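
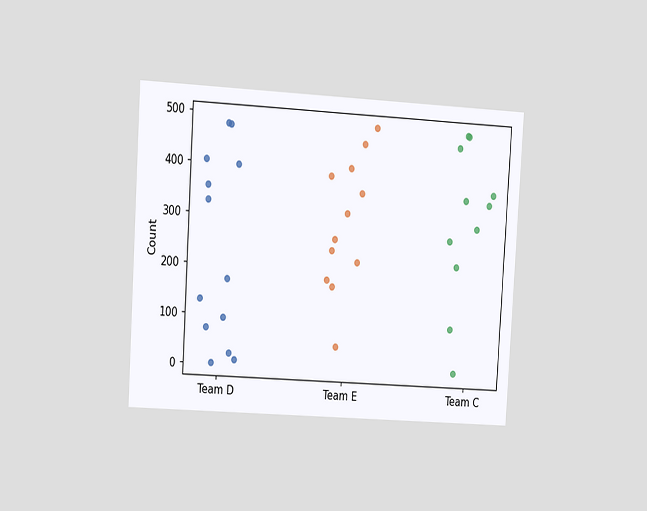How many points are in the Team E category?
12

The chart is tilted about 3° clockwise and viewed slightly from the left. Counting the markers in the Team E column gives 12.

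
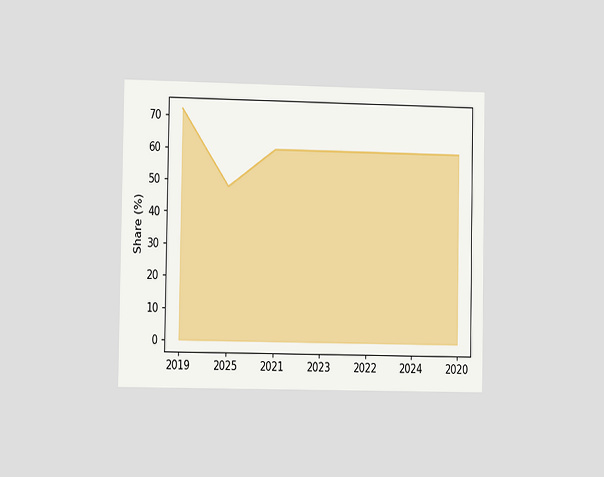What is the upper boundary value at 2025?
48%

The chart is viewed at a slight angle. At 2025 the upper boundary is at 48%.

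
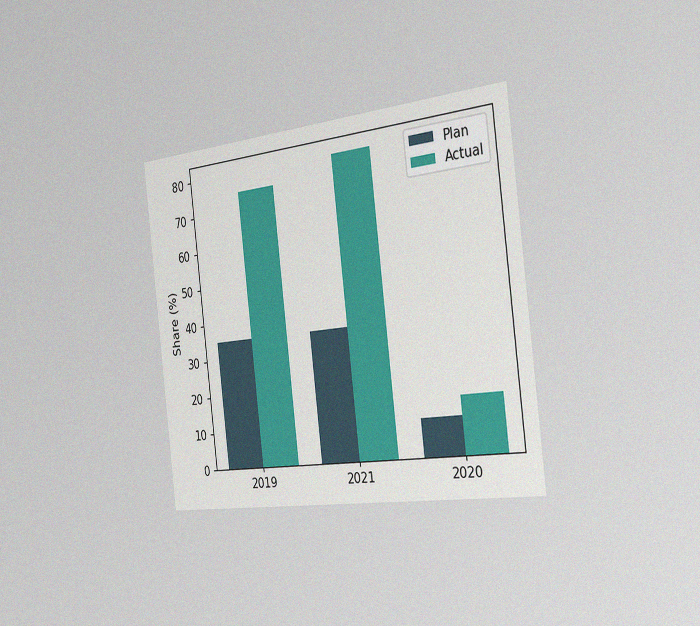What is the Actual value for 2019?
75%

The chart is tilted about 7° counter-clockwise and viewed slightly from the right, with some photo noise. The Actual bar at 2019 reaches 75% on the y-axis.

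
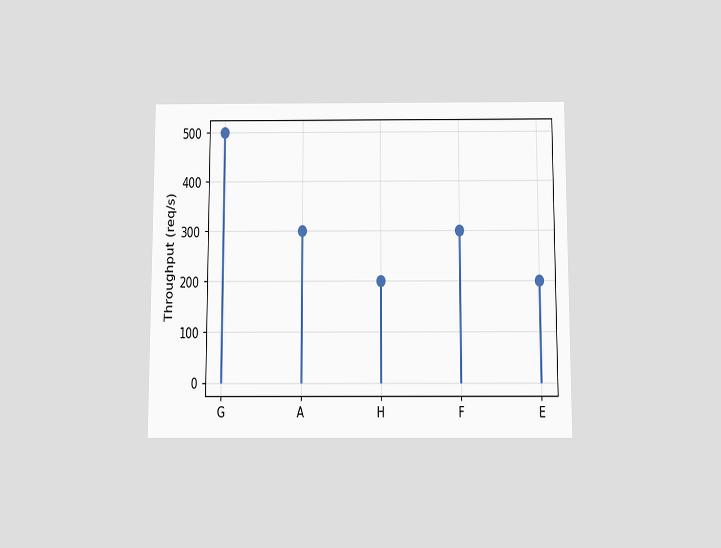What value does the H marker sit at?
The chart is viewed slightly from below. The H marker sits at 200req/s.

200req/s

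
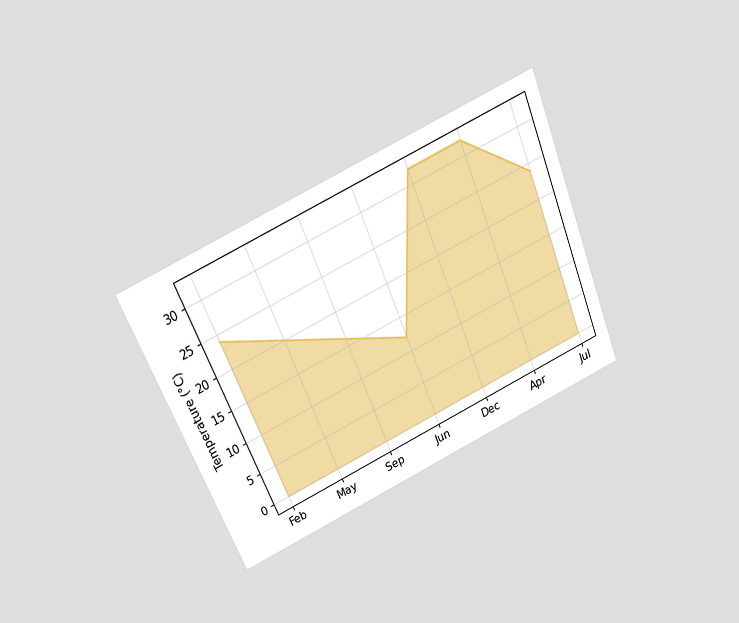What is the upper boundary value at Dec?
The chart is tilted about 23° counter-clockwise and viewed slightly from above. At Dec the upper boundary is at 32°C.

32°C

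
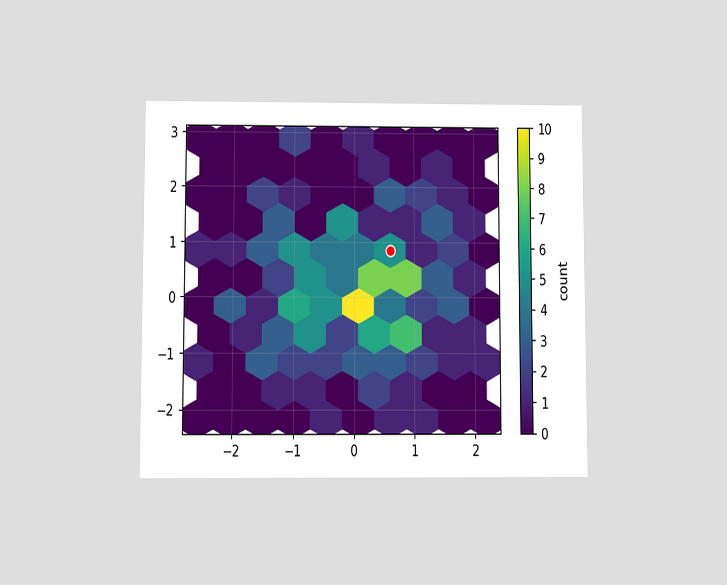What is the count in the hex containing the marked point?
The chart is viewed slightly from below. The marked hex reads 5 on the colorbar.

5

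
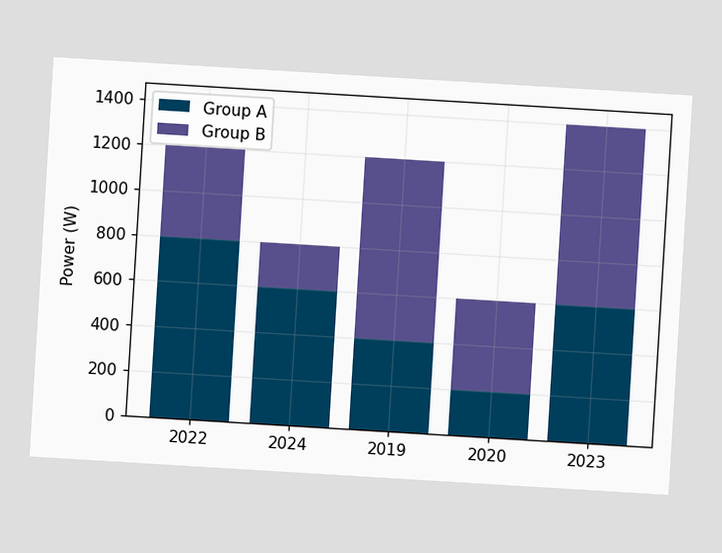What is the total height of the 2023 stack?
The chart is tilted about 3° clockwise. The 2023 stack's top reaches 1400W on the y-axis.

1400W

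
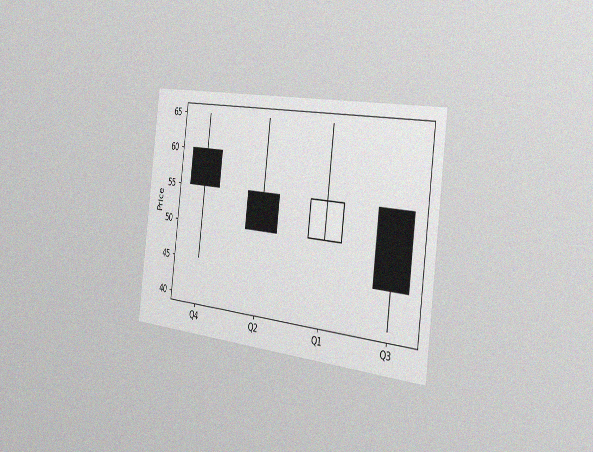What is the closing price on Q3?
45

The chart is tilted about 7° clockwise and viewed slightly from the right, with some photo noise. The Q3 candle closes at 45.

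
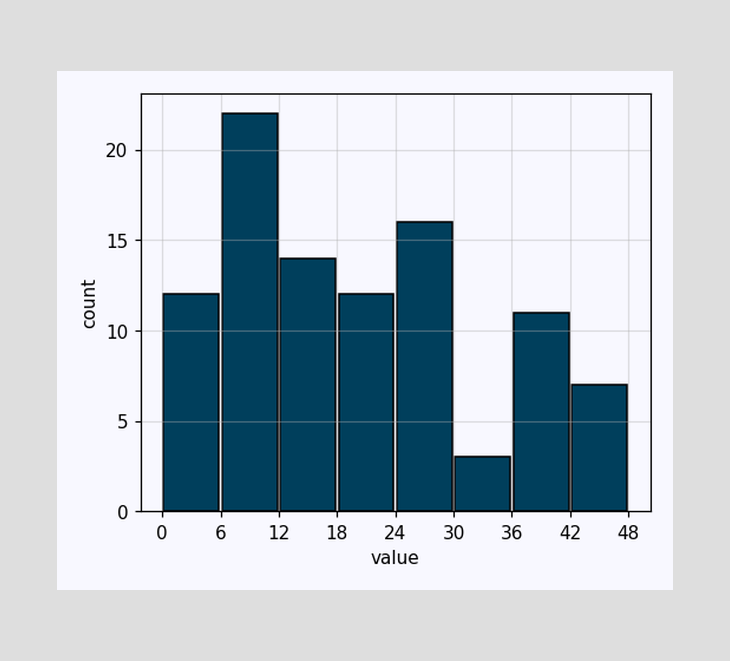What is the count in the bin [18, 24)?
The [18, 24) bin has height 12.

12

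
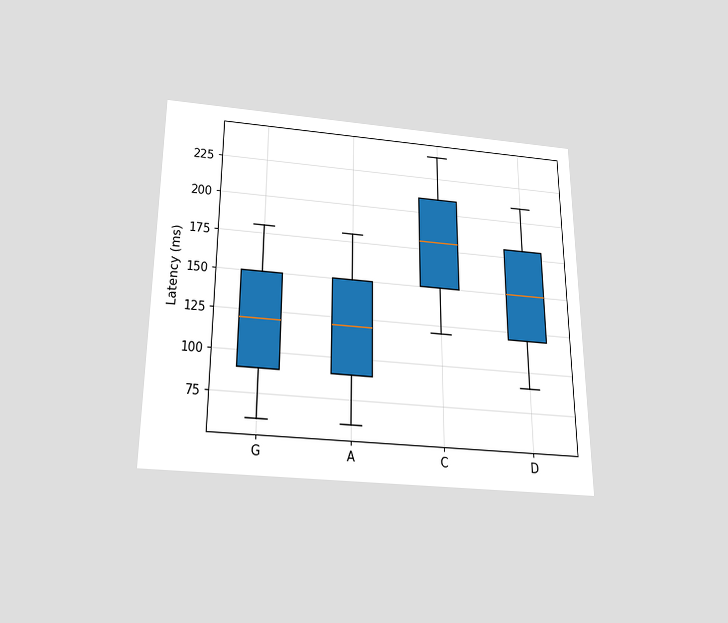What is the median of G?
120ms

The chart is viewed slightly from below. The median line in the G box sits at 120ms.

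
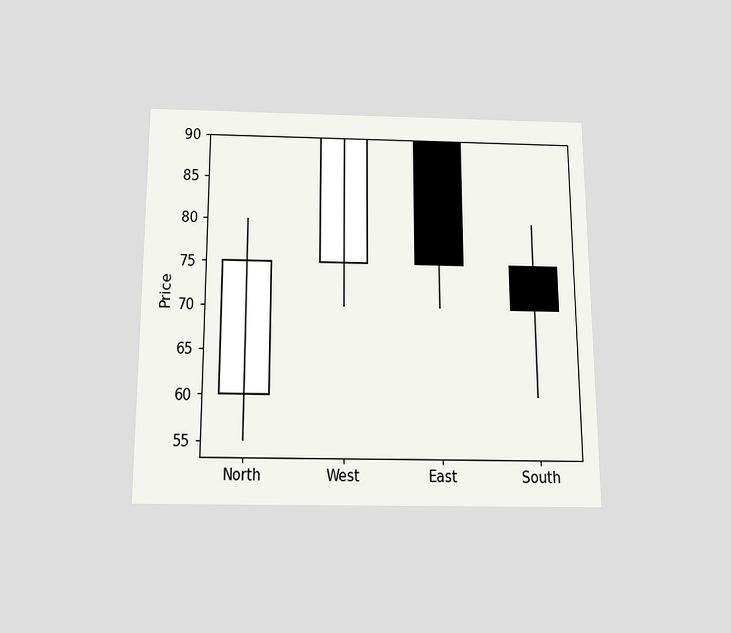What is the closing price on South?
The chart is viewed slightly from below. The South candle closes at 70.

70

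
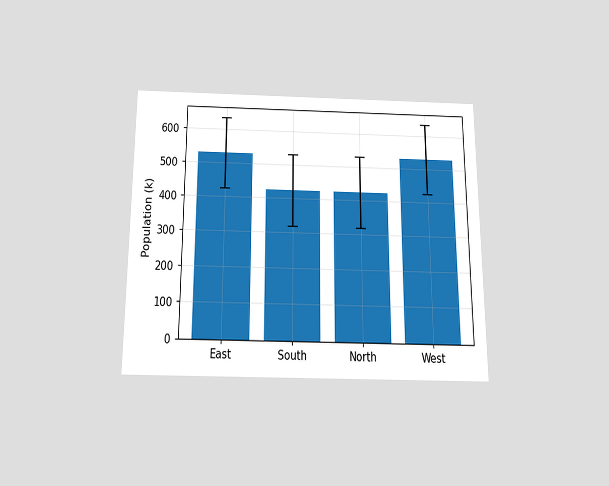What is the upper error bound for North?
530k

The chart is viewed slightly from below. The North bar's upper whisker reaches 530k.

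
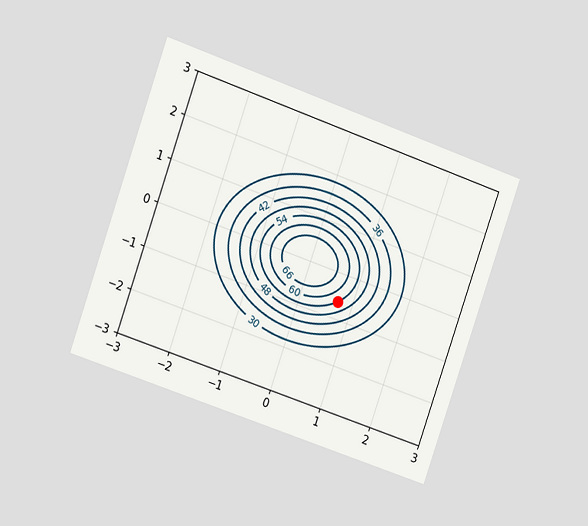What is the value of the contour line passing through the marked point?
The chart is tilted about 19° clockwise and viewed at a slight angle. The marked point sits on the contour labelled 54.

54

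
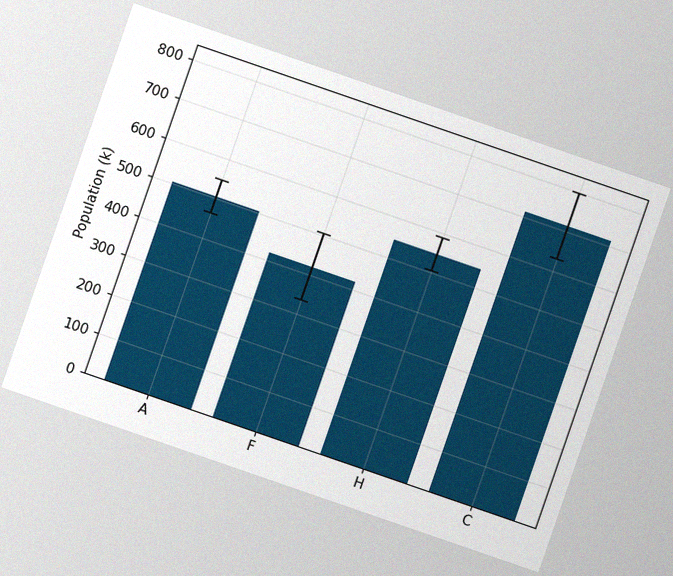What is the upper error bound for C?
798k

The chart is tilted about 19° clockwise, with some photo noise. The C bar's upper whisker reaches 798k.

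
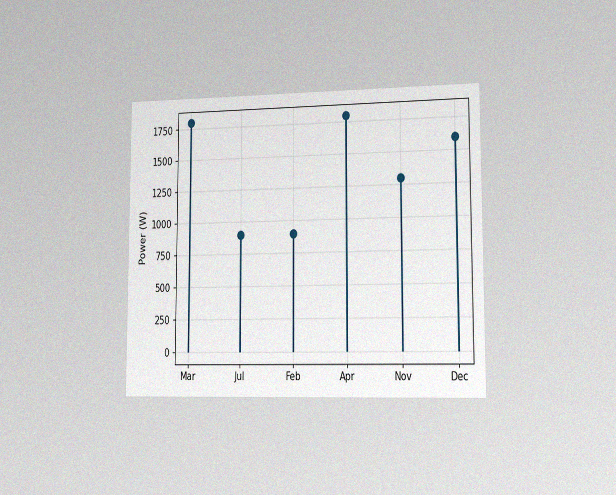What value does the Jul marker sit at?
900W

The chart is viewed slightly from the right, with some photo noise. The Jul marker sits at 900W.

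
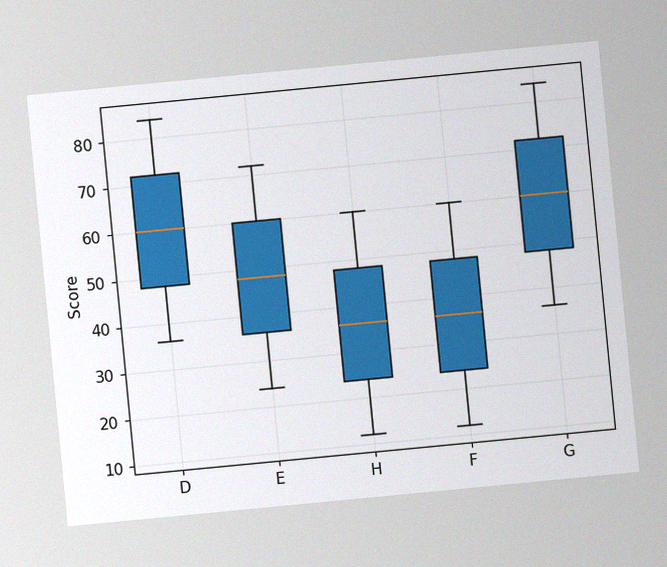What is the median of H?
36

The chart is tilted about 5° counter-clockwise, with some photo noise. The median line in the H box sits at 36.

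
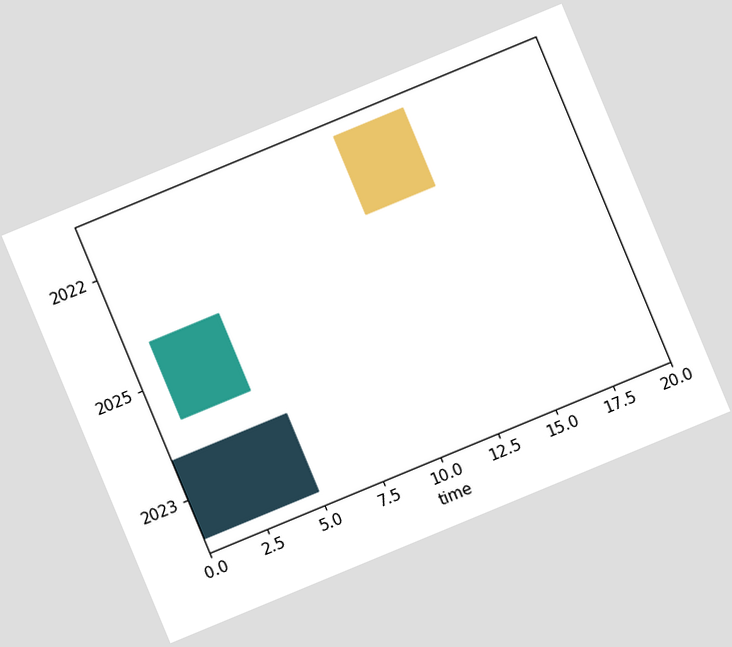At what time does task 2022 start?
The chart is tilted about 23° counter-clockwise. The 2022 bar begins at t=11.

11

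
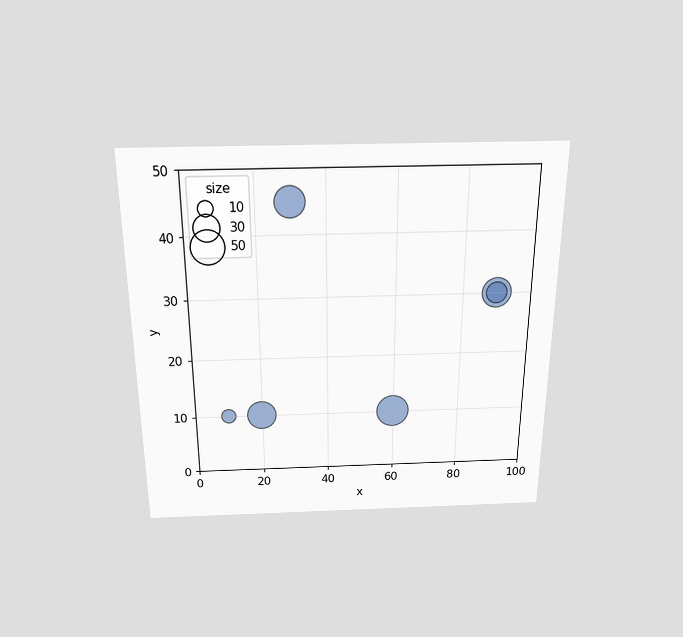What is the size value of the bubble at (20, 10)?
40

The chart is viewed slightly from above. Matching the bubble at (20, 10) against the size legend gives 40.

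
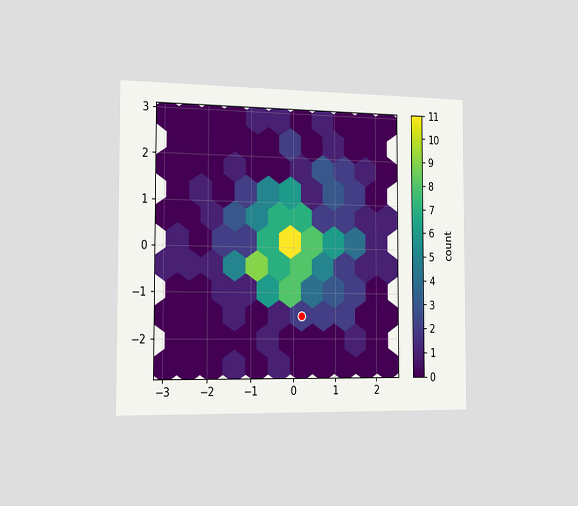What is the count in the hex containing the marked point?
2

The chart is viewed slightly from the left. The marked hex reads 2 on the colorbar.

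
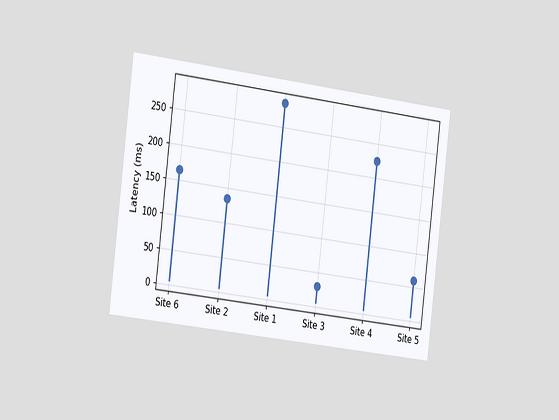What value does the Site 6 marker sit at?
The chart is tilted about 7° clockwise and viewed slightly from the left. The Site 6 marker sits at 165ms.

165ms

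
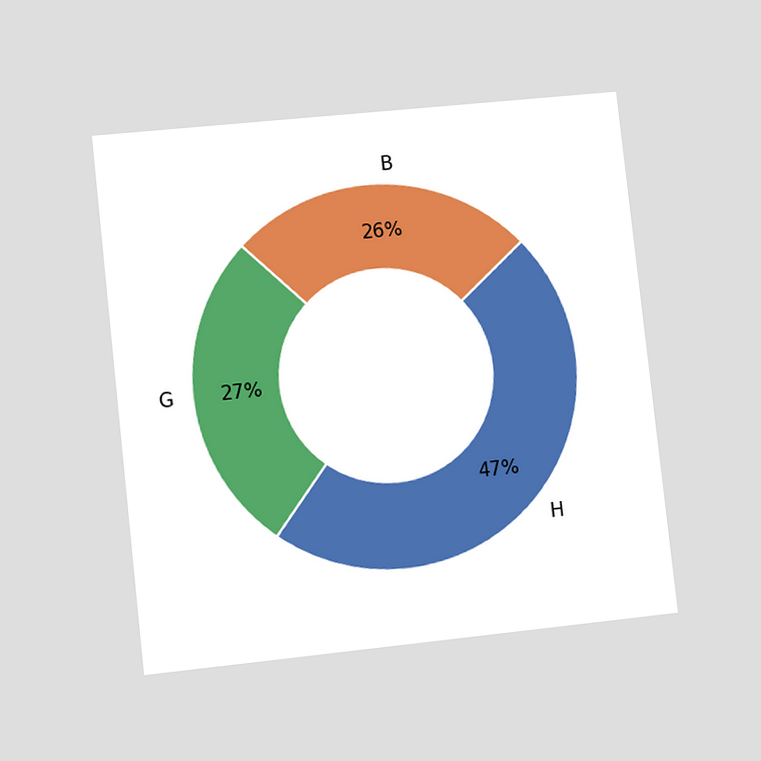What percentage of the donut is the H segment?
47%

The chart is tilted about 6° counter-clockwise and viewed at a slight angle. The H segment takes up 47% of the ring.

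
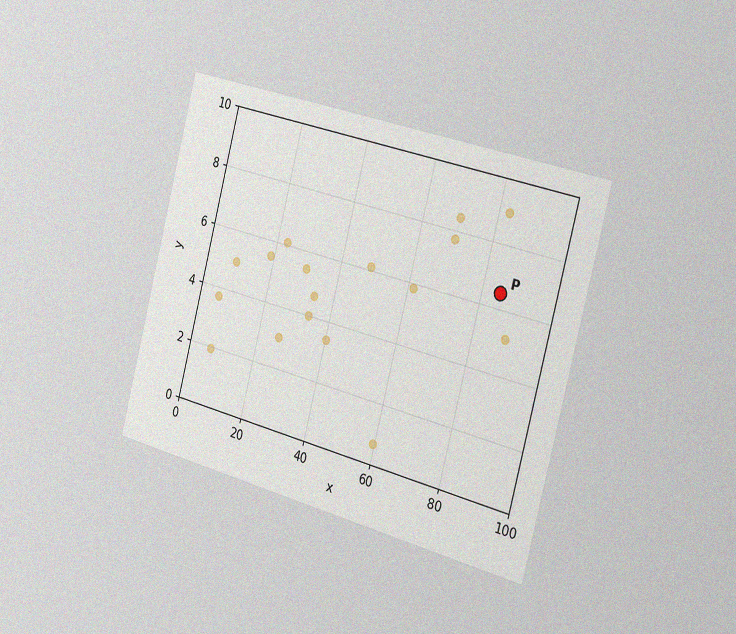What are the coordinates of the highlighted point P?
(85, 6.5)

The chart is tilted about 15° clockwise and viewed slightly from the right, with some photo noise. Following the gridlines from P to each axis, P sits at (85, 6.5).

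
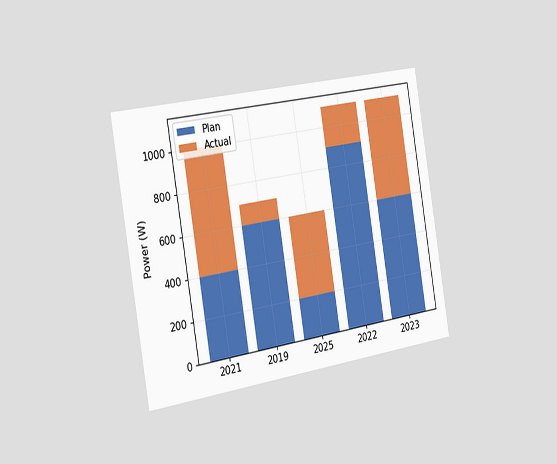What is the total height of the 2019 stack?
The chart is tilted about 9° counter-clockwise and viewed slightly from the left. The 2019 stack's top reaches 700W on the y-axis.

700W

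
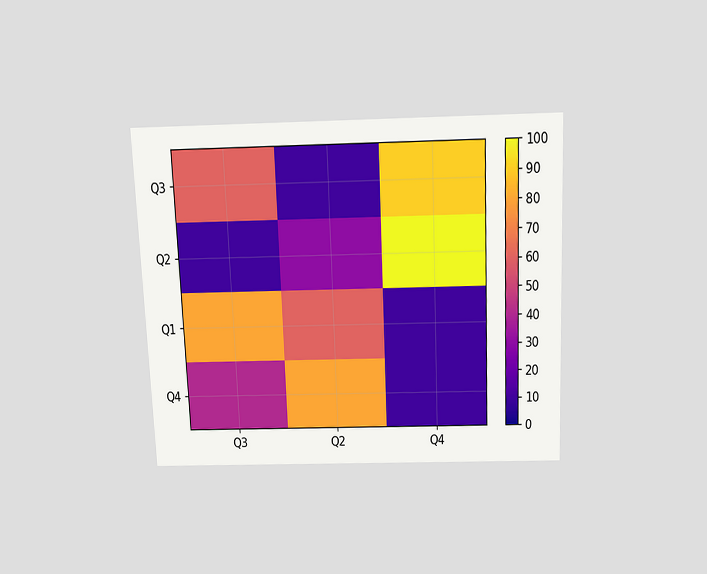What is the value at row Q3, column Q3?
60

The chart is tilted about 2° counter-clockwise and viewed slightly from above. Matching cell (Q3, Q3) against the colorbar gives 60.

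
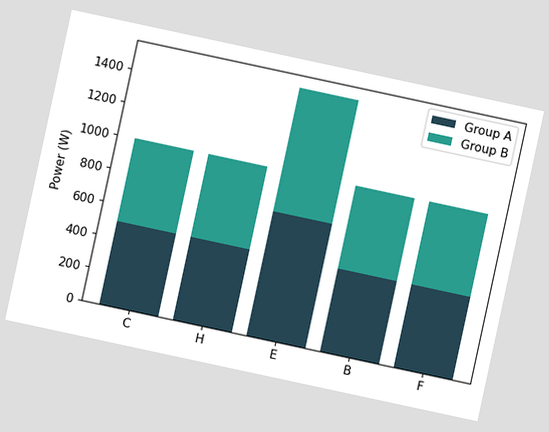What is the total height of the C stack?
1000W

The chart is tilted about 12° clockwise. The C stack's top reaches 1000W on the y-axis.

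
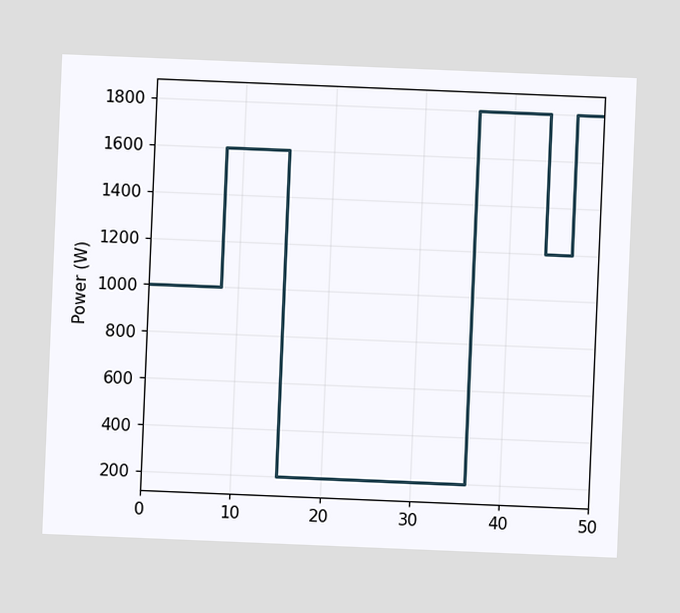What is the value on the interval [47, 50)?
1800W

The chart is tilted about 2° clockwise. On [47, 50) the step sits at 1800W.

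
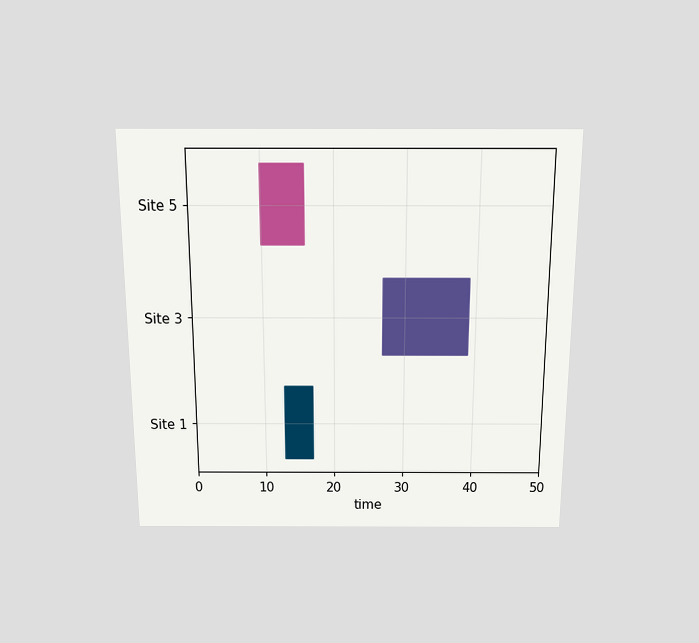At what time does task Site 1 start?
The chart is viewed slightly from above. The Site 1 bar begins at t=13.

13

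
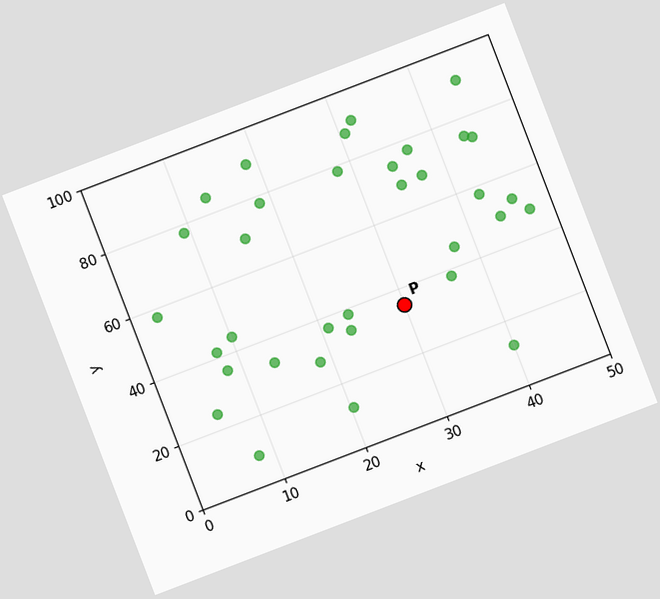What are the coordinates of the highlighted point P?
(30, 35)

The chart is tilted about 21° counter-clockwise. Following the gridlines from P to each axis, P sits at (30, 35).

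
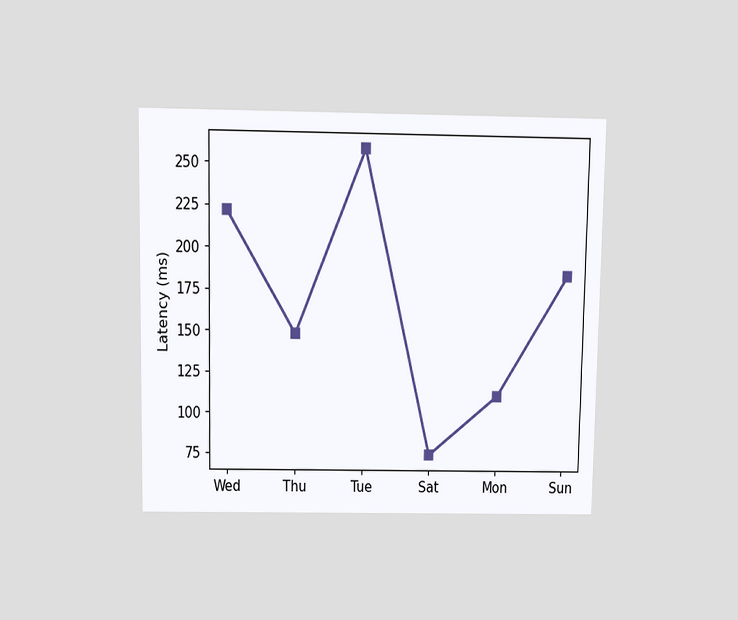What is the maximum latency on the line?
259ms

The chart is viewed slightly from above. The highest point is at Tue, and reading across to the y-axis gives 259ms.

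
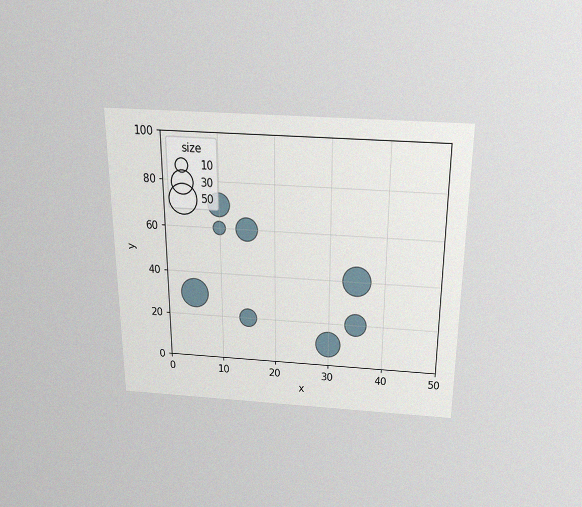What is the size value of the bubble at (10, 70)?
30

The chart is viewed slightly from above, with some photo noise. Matching the bubble at (10, 70) against the size legend gives 30.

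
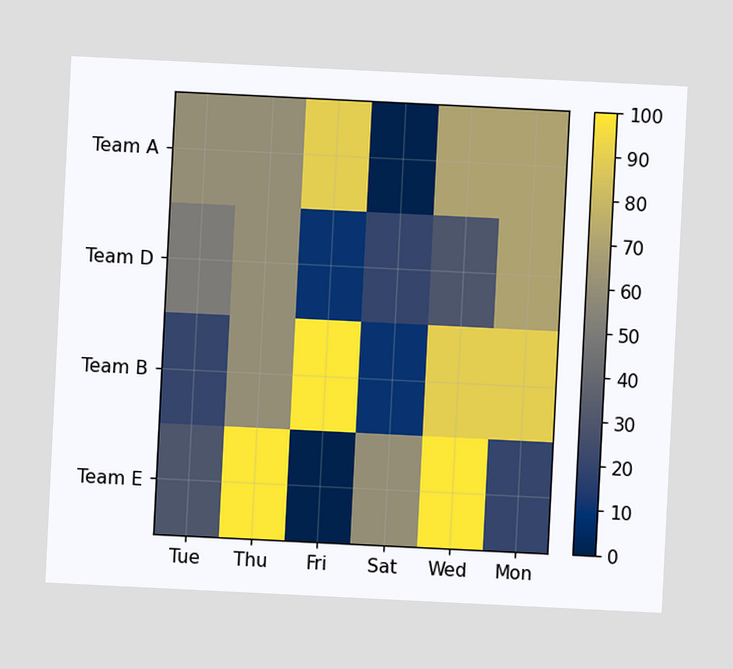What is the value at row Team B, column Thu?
60

The chart is tilted about 3° clockwise. Matching cell (Team B, Thu) against the colorbar gives 60.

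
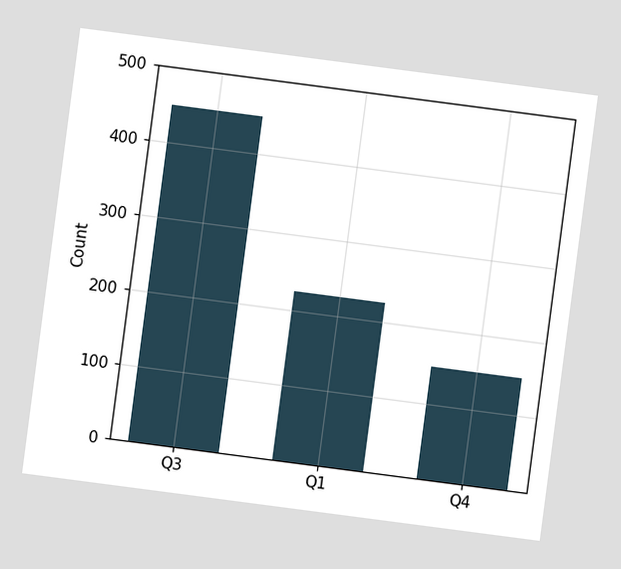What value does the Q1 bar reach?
225

The chart is tilted about 7° clockwise. Reading along the chart's y-axis, the Q1 bar reaches 225.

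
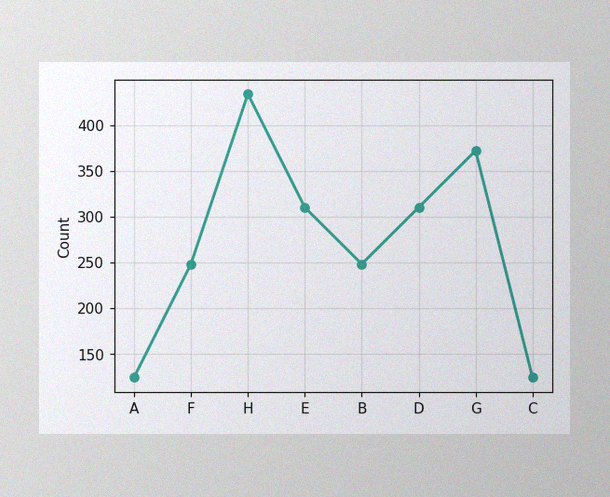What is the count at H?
434

The image has some photo noise and uneven lighting. At H, the line is at 434.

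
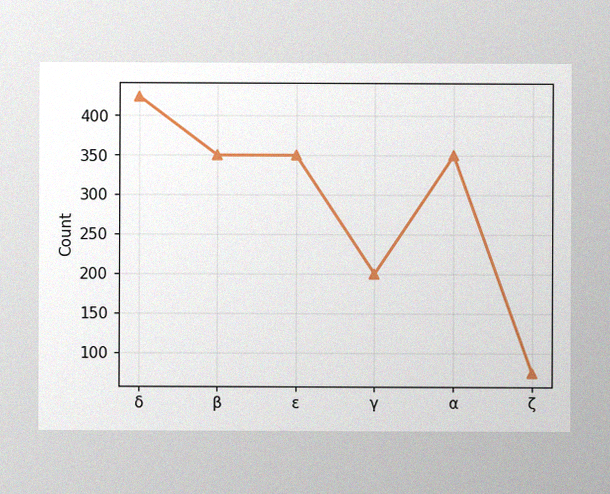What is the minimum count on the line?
The image has some photo noise and uneven lighting. The lowest point is at ζ, and reading across to the y-axis gives 75.

75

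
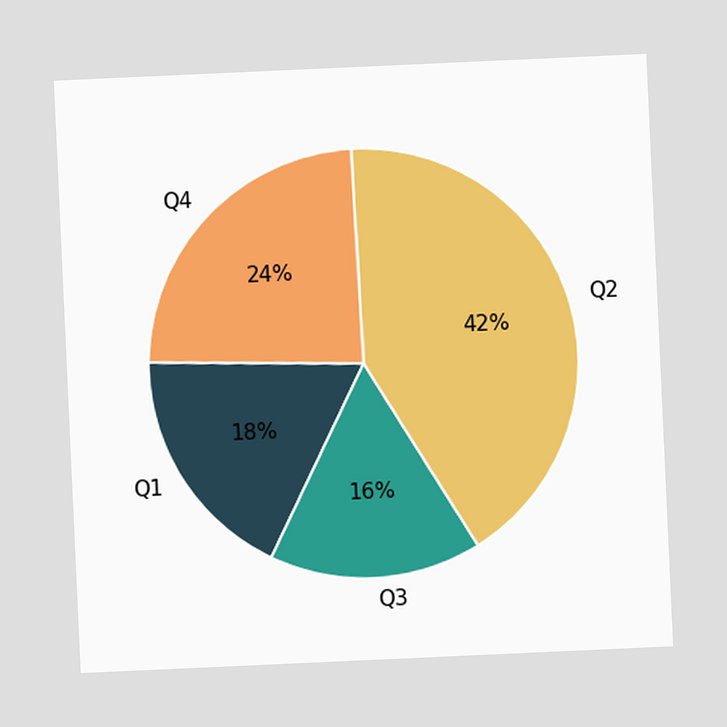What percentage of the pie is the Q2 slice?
42%

The chart is tilted about 3° counter-clockwise. The Q2 slice takes up 42% of the pie.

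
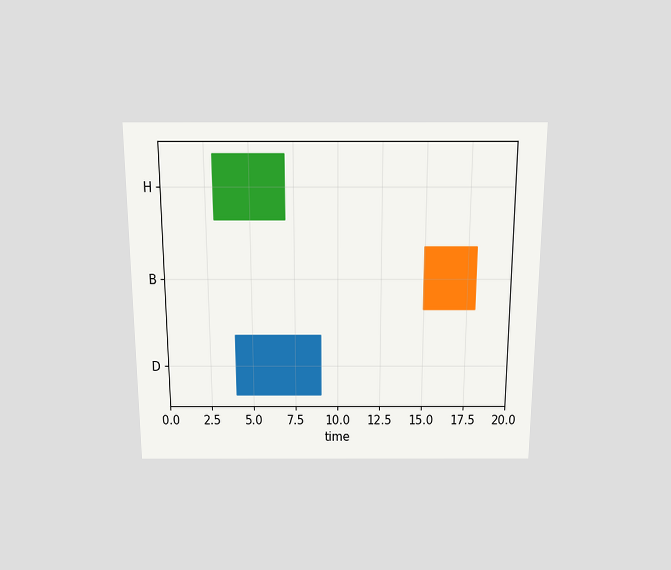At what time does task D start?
4

The chart is viewed slightly from above. The D bar begins at t=4.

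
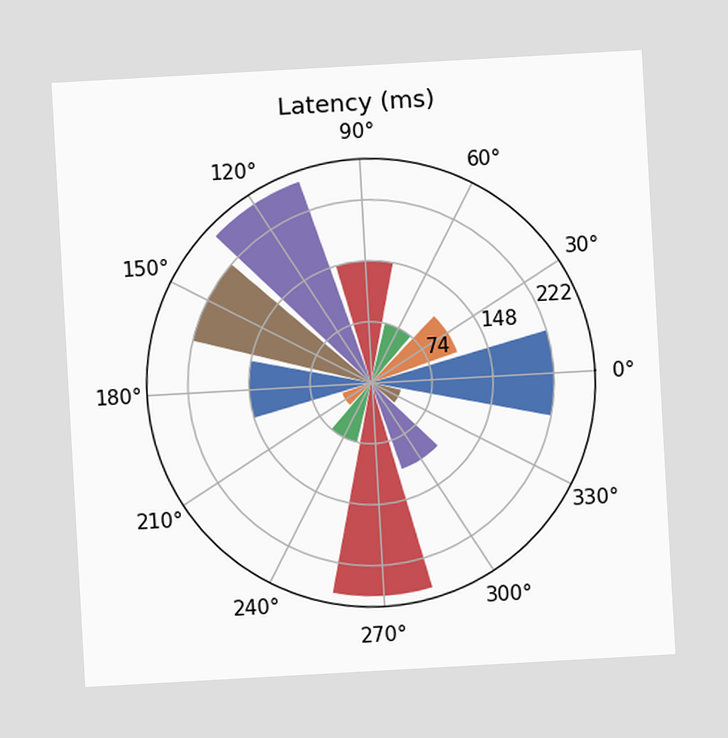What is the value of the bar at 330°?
The chart is tilted about 3° counter-clockwise. The bar at 330° reaches 37ms on the radial axis.

37ms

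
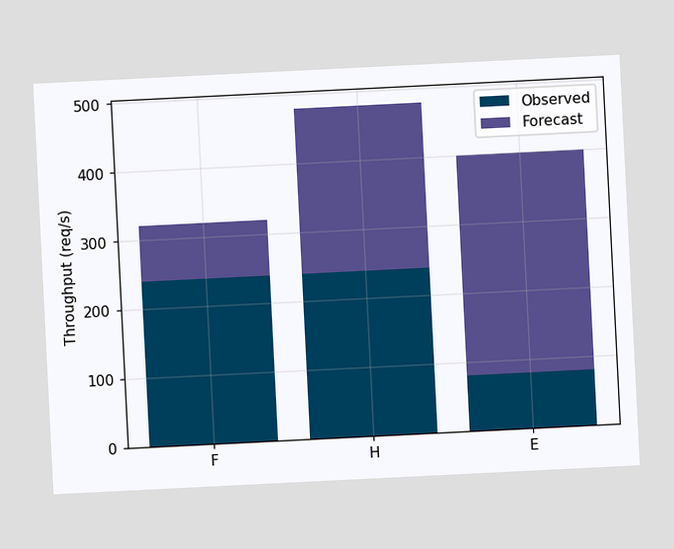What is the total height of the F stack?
320req/s

The chart is tilted about 3° counter-clockwise. The F stack's top reaches 320req/s on the y-axis.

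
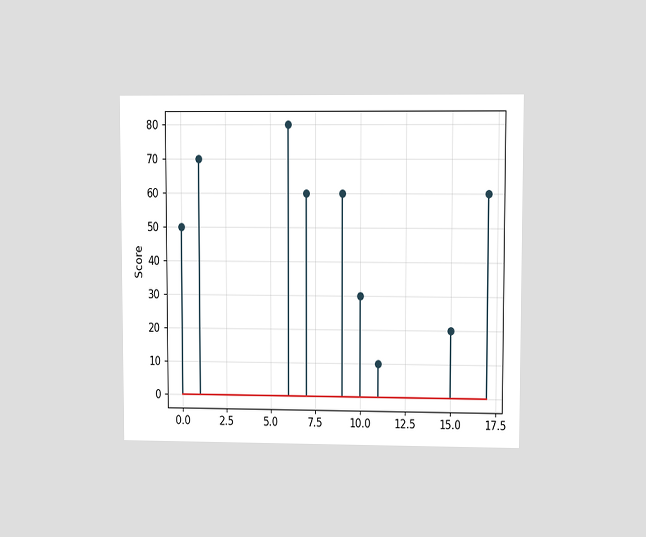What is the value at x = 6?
80

The chart is viewed at a slight angle. The stem at x=6 reaches 80.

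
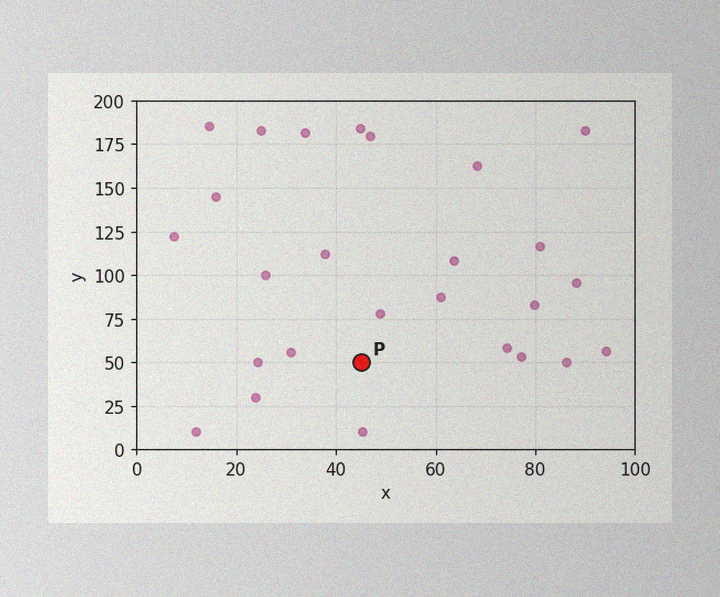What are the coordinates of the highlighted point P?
(45, 50)

The image has some photo noise and uneven lighting. Following the gridlines from P to each axis, P sits at (45, 50).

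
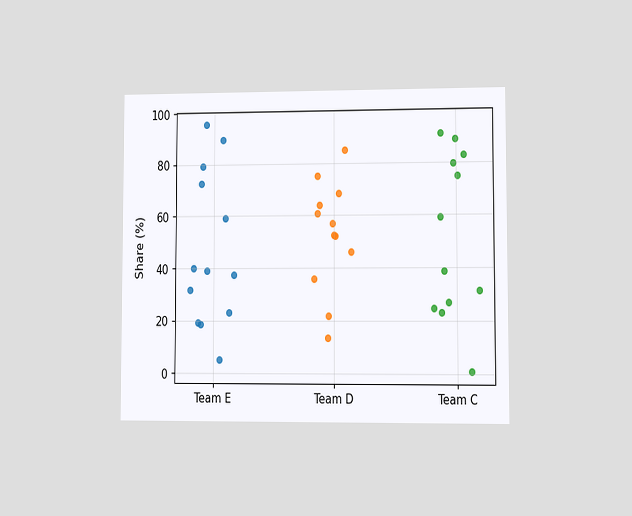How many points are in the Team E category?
The chart is viewed at a slight angle. Counting the markers in the Team E column gives 13.

13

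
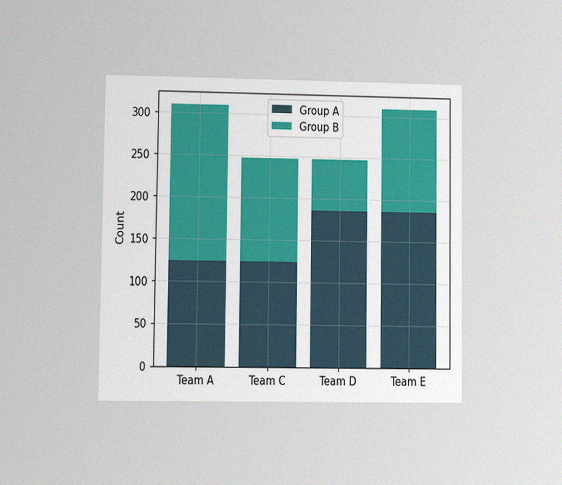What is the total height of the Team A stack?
The chart is viewed at a slight angle, with some photo noise. The Team A stack's top reaches 310 on the y-axis.

310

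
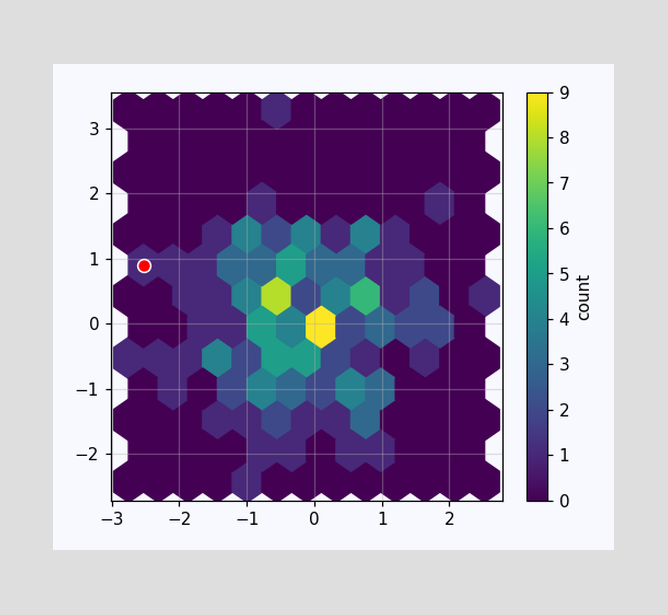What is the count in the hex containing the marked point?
The marked hex reads 1 on the colorbar.

1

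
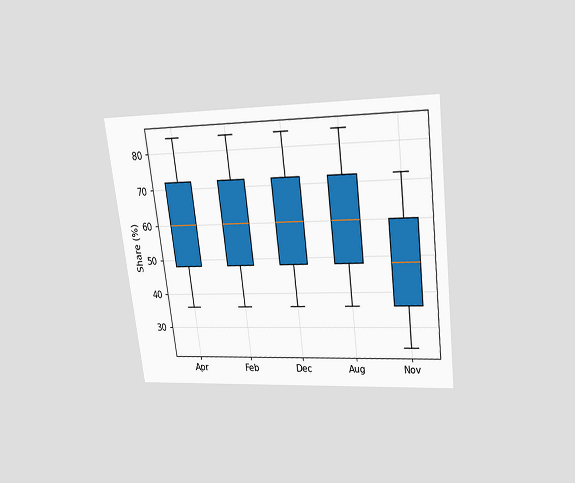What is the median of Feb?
60%

The chart is tilted about 7° counter-clockwise and viewed slightly from above. The median line in the Feb box sits at 60%.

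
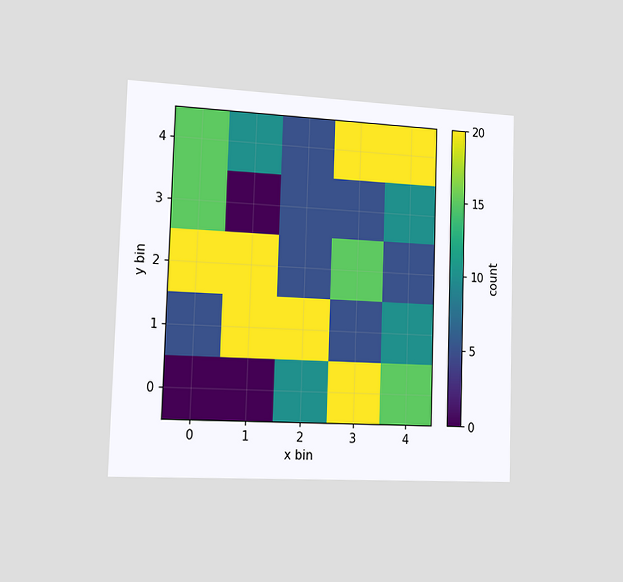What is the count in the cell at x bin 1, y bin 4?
10

The chart is viewed slightly from the left. Matching the cell (1, 4) against the colorbar gives 10.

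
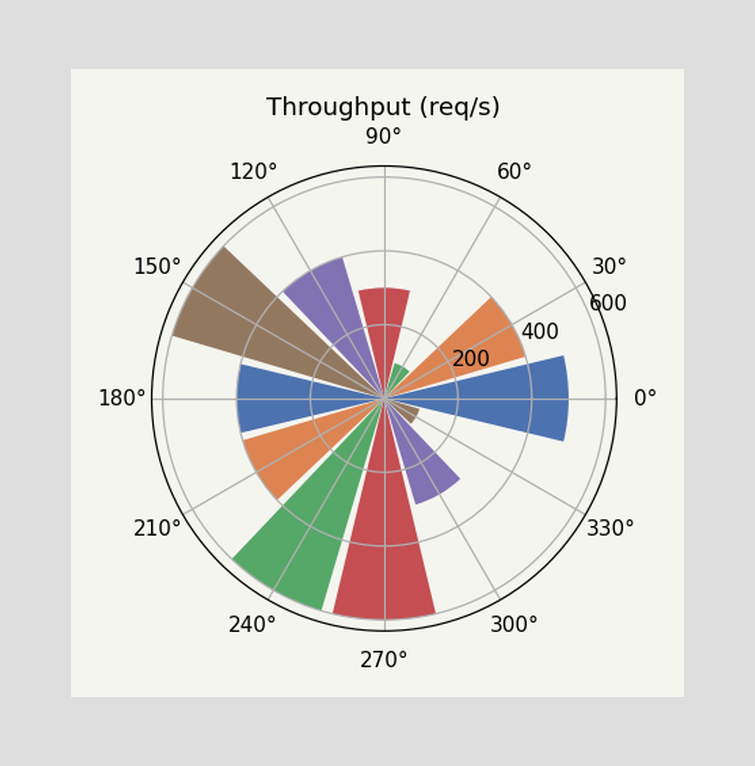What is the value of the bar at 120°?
400req/s

The bar at 120° reaches 400req/s on the radial axis.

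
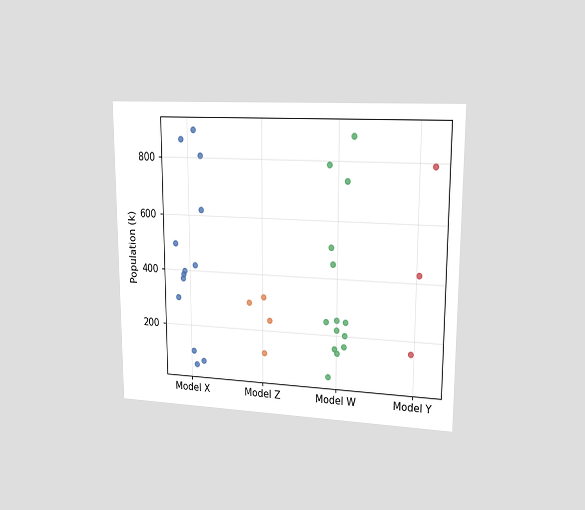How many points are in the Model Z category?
The chart is viewed slightly from the right. Counting the markers in the Model Z column gives 4.

4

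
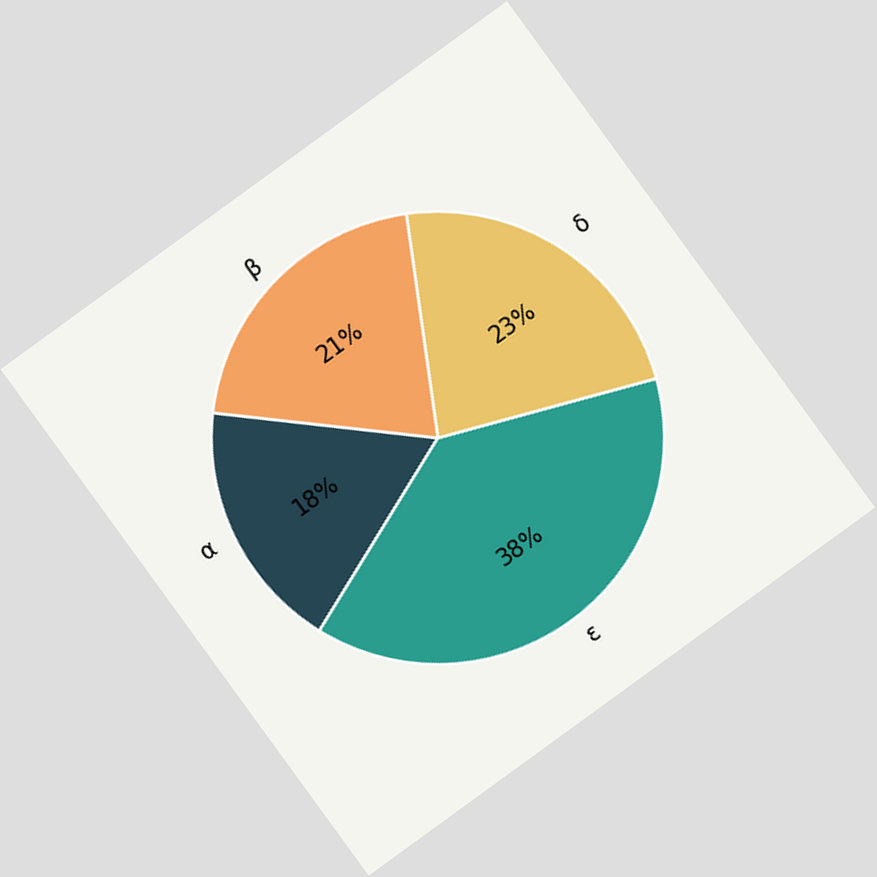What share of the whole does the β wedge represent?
The chart is tilted about 36° counter-clockwise. The β slice takes up 21% of the pie.

21%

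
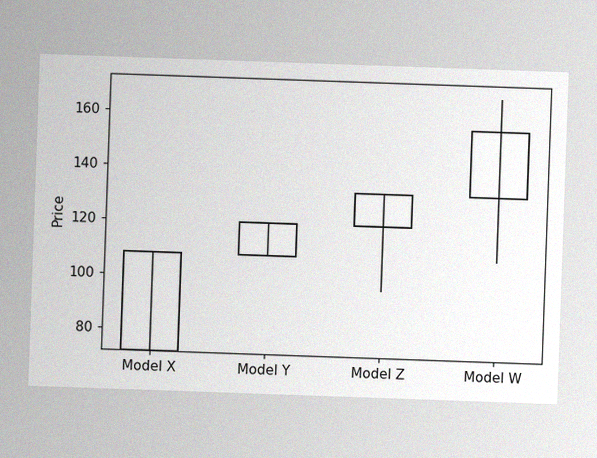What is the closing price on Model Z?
132

The chart is tilted about 2° clockwise, with some photo noise. The Model Z candle closes at 132.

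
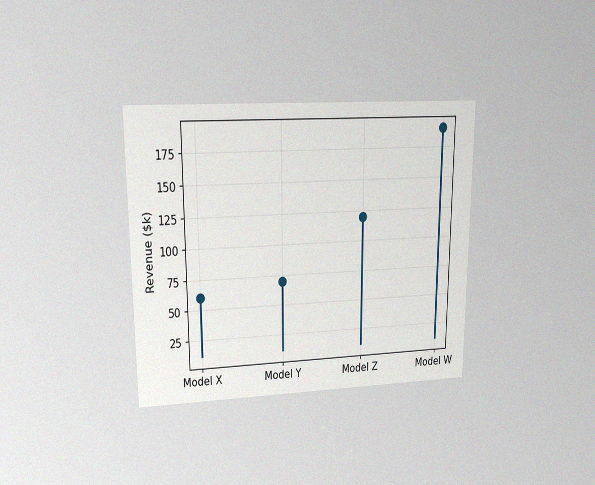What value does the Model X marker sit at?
The chart is viewed at a slight angle, with some photo noise. The Model X marker sits at $60k.

$60k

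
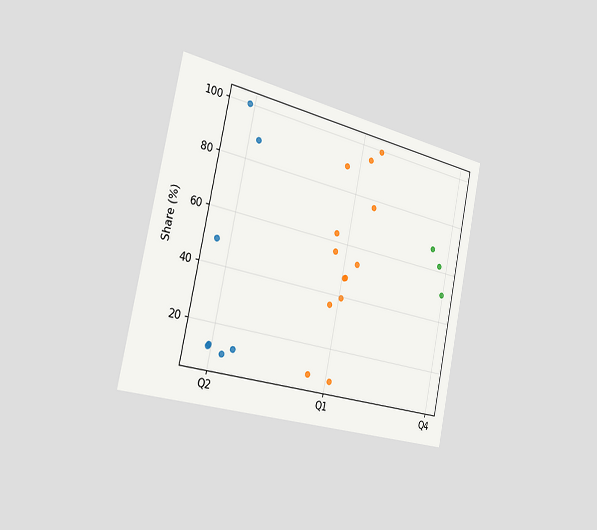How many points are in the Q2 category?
7

The chart is tilted about 12° clockwise and viewed slightly from the left. Counting the markers in the Q2 column gives 7.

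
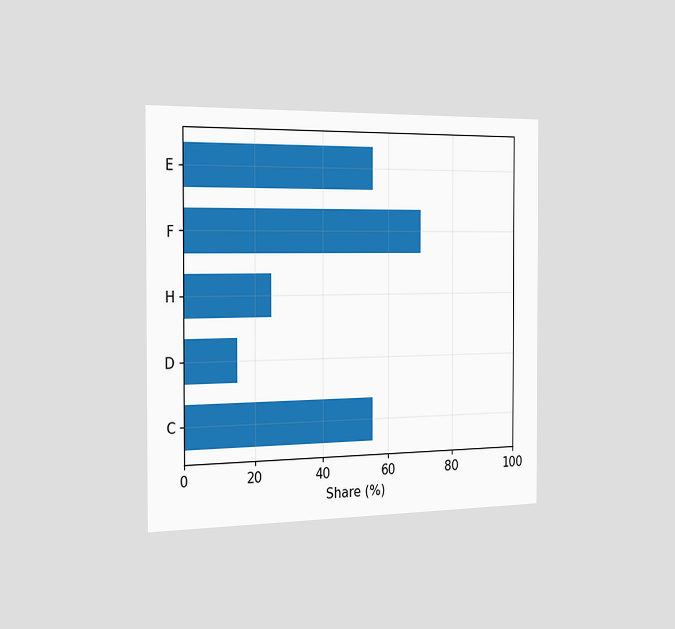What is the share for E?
The chart is viewed slightly from the left. Reading along the chart's x-axis, the E bar reaches 55%.

55%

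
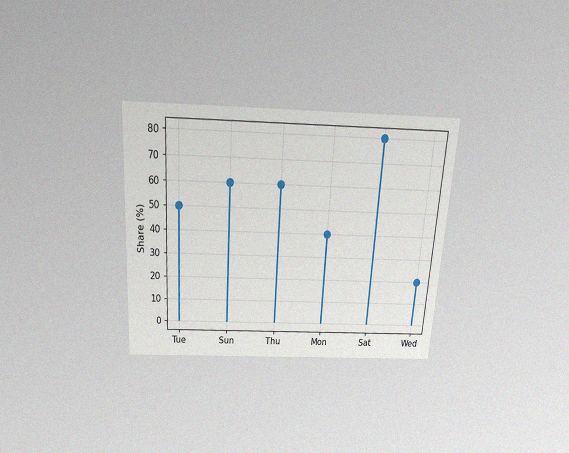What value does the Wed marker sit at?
20%

The chart is tilted about 4° clockwise and viewed slightly from above, with some photo noise. The Wed marker sits at 20%.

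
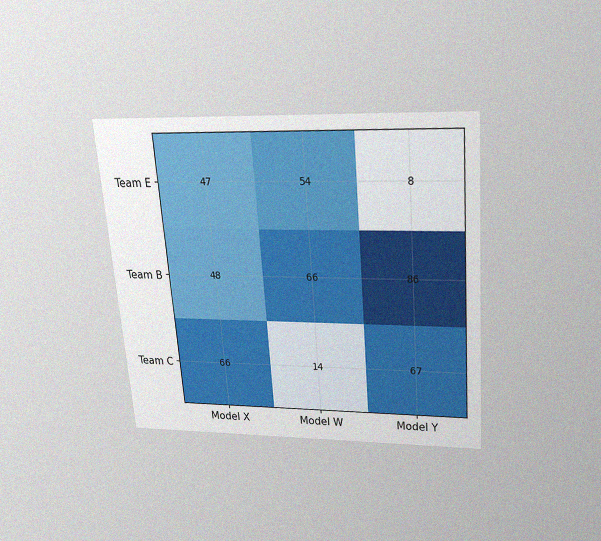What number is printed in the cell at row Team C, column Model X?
66

The chart is tilted about 5° counter-clockwise and viewed slightly from above, with some photo noise. The (Team C, Model X) cell reads 66.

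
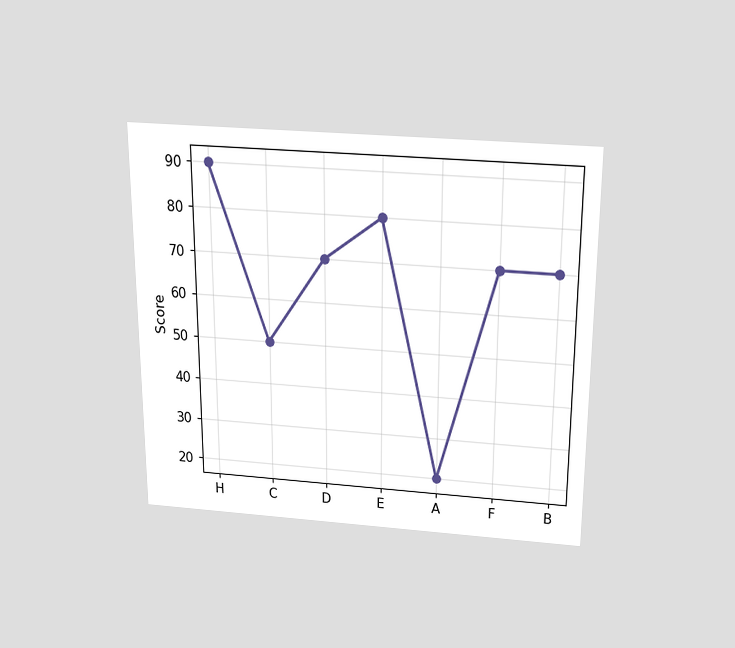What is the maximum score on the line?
90

The chart is viewed slightly from above. The highest point is at H, and reading across to the y-axis gives 90.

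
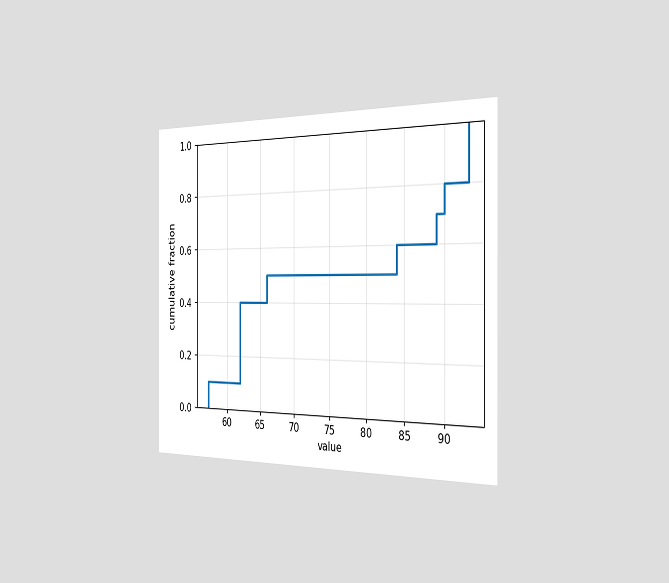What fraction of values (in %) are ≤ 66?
50%

The chart is viewed slightly from the right. At x=66 the ECDF step is at 50%.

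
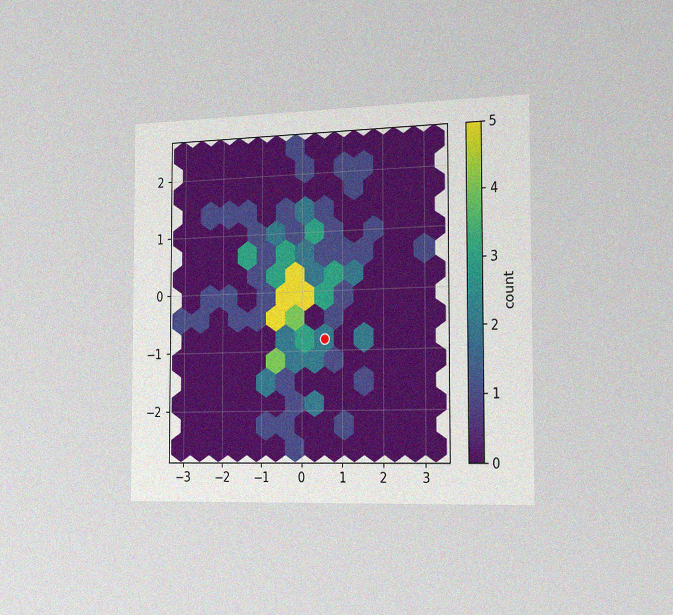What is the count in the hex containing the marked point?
2

The chart is viewed slightly from the right, with some photo noise. The marked hex reads 2 on the colorbar.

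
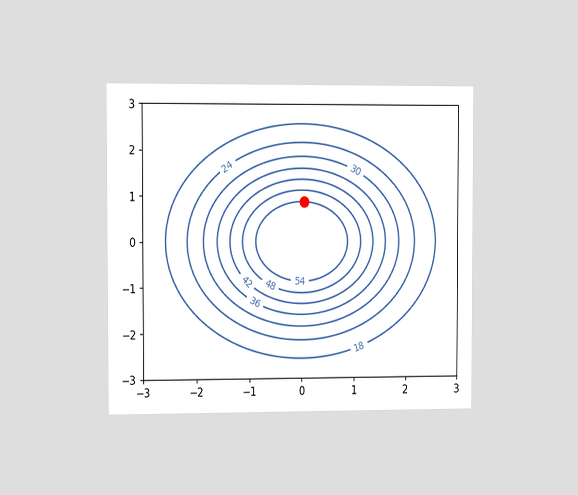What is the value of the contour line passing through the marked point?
The chart is viewed slightly from the left. The marked point sits on the contour labelled 54.

54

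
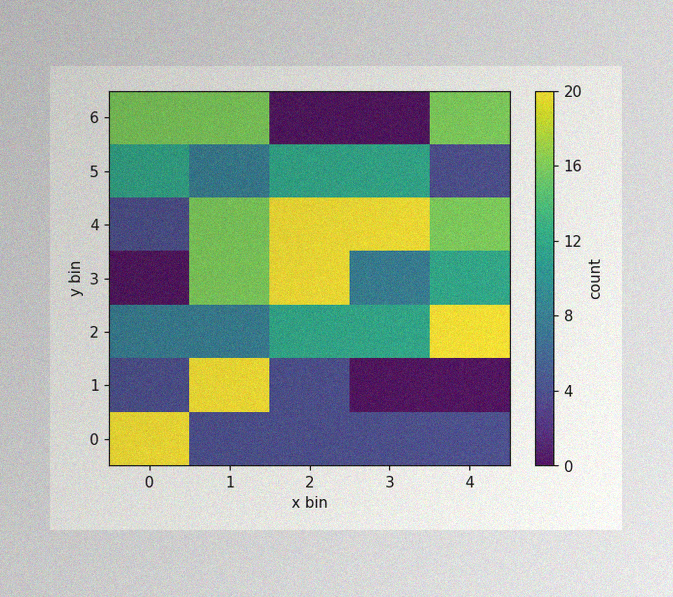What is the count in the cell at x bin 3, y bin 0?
The image has some photo noise and uneven lighting. Matching the cell (3, 0) against the colorbar gives 4.

4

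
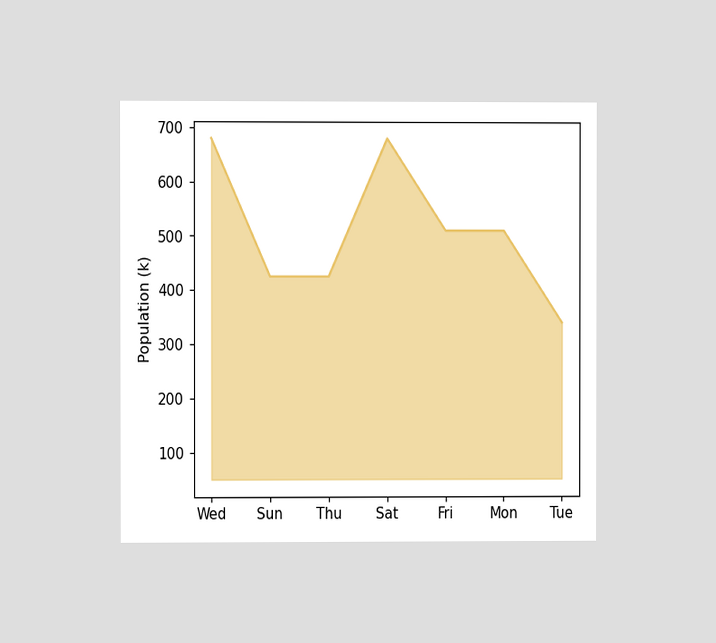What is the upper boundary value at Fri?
510k

The chart is viewed at a slight angle. At Fri the upper boundary is at 510k.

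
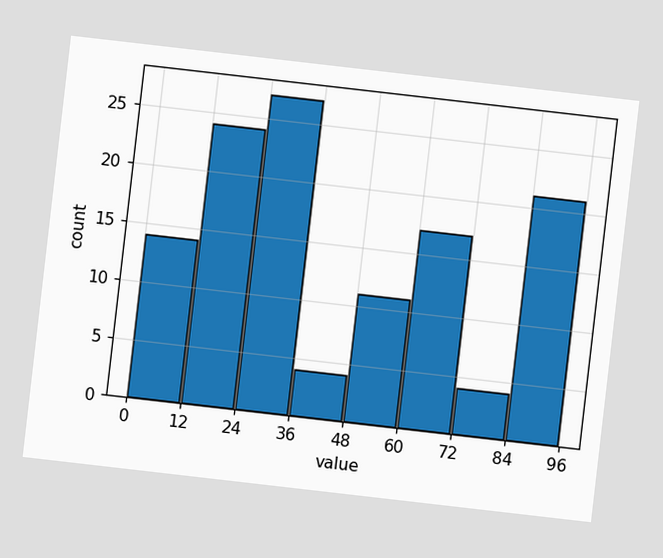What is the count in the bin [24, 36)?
The chart is tilted about 7° clockwise. The [24, 36) bin has height 27.

27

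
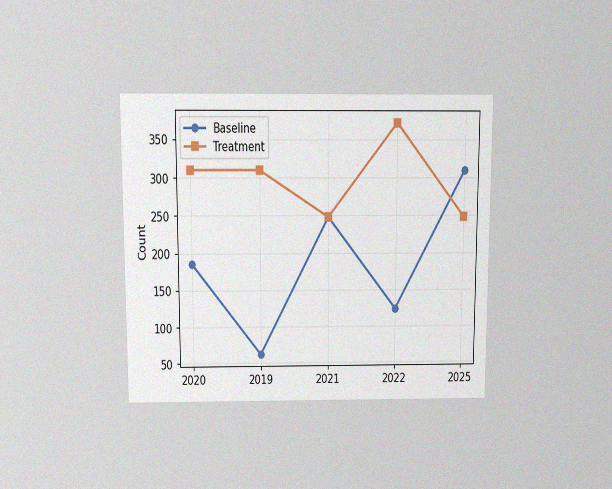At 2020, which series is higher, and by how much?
The chart is viewed slightly from above, with some photo noise. At 2020, Treatment sits above the other line by 124.

Treatment, by 124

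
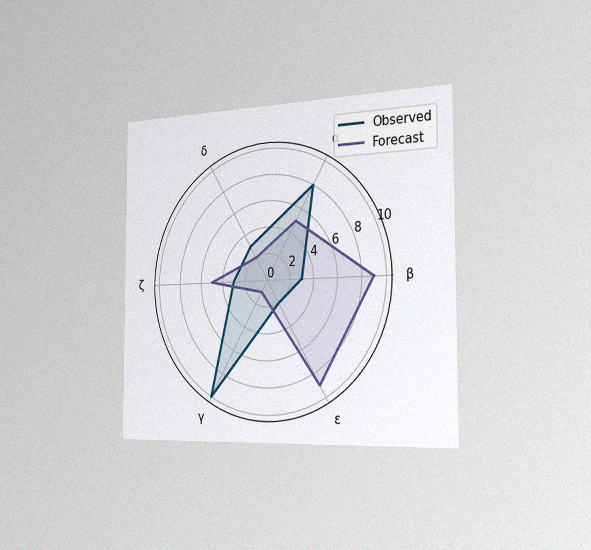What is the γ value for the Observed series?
The chart is viewed slightly from the right, with some photo noise. On the γ axis, Observed reaches 10.

10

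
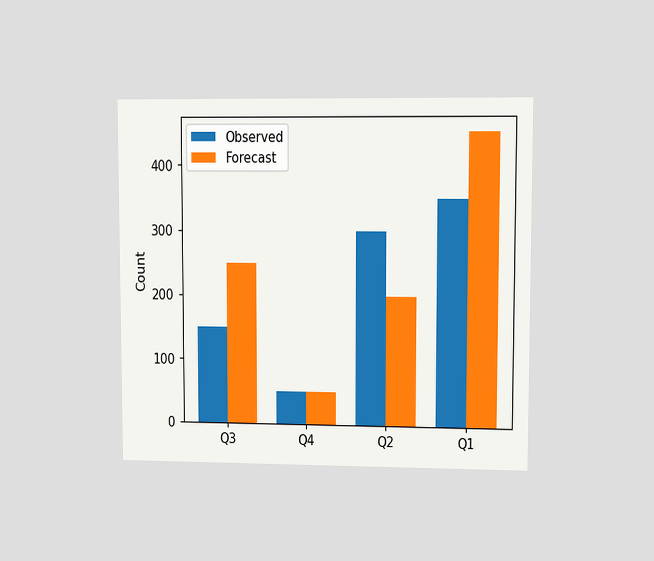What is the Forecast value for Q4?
50

The chart is viewed at a slight angle. The Forecast bar at Q4 reaches 50 on the y-axis.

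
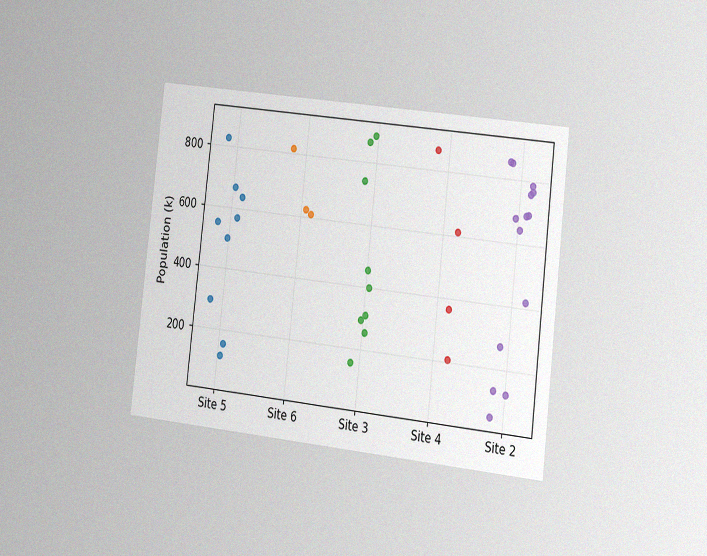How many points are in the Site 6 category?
3

The chart is tilted about 7° clockwise and viewed slightly from the right, with some photo noise. Counting the markers in the Site 6 column gives 3.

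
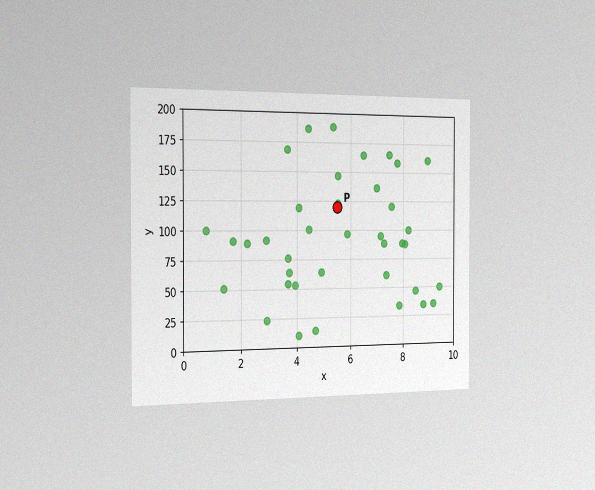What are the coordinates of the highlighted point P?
The chart is viewed slightly from the left, with some photo noise. Following the gridlines from P to each axis, P sits at (5.5, 120).

(5.5, 120)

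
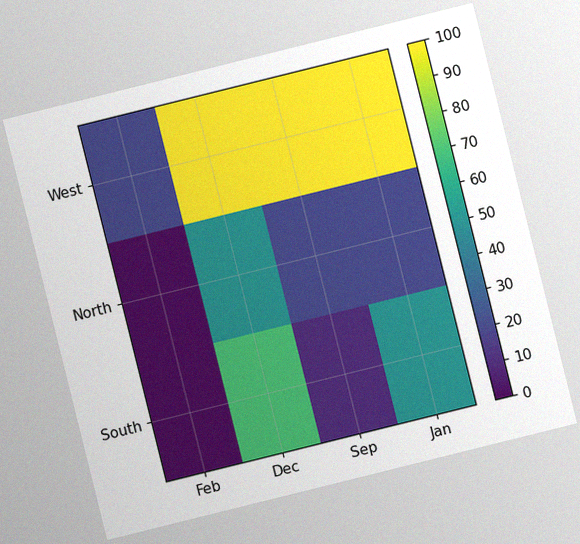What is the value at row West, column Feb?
20

The chart is tilted about 14° counter-clockwise, with some photo noise. Matching cell (West, Feb) against the colorbar gives 20.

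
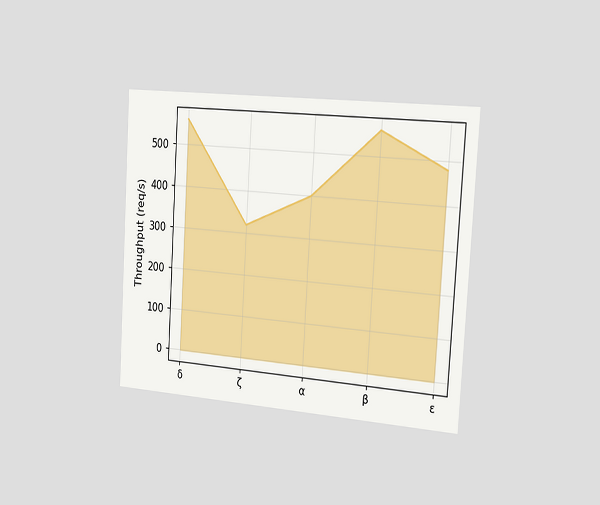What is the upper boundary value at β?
560req/s

The chart is tilted about 3° clockwise and viewed slightly from the right. At β the upper boundary is at 560req/s.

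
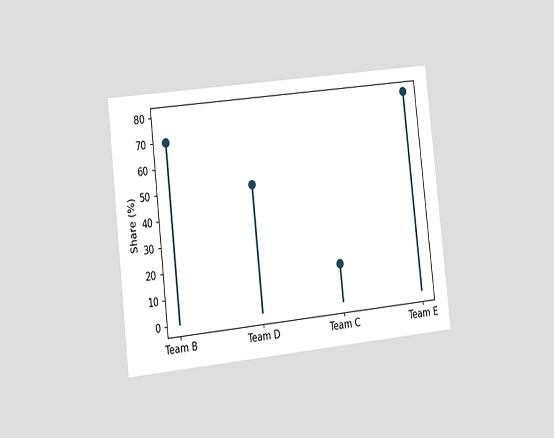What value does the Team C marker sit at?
15%

The chart is tilted about 6° counter-clockwise and viewed slightly from the left. The Team C marker sits at 15%.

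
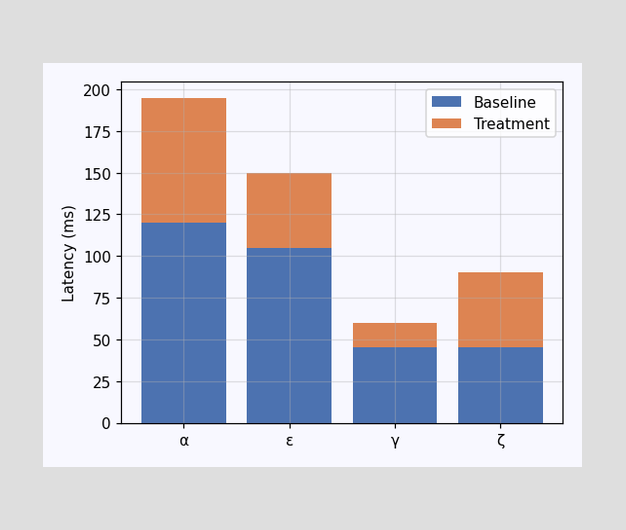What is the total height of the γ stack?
60ms

The γ stack's top reaches 60ms on the y-axis.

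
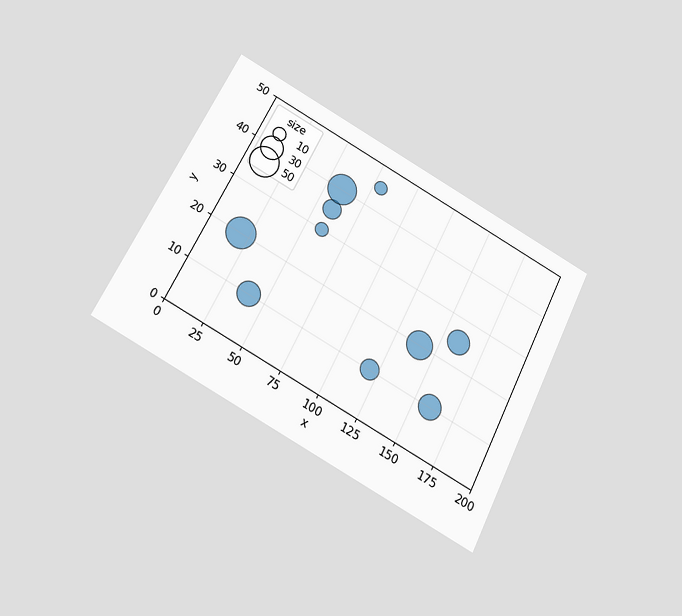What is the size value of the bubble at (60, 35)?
20

The chart is tilted about 27° clockwise and viewed slightly from below. Matching the bubble at (60, 35) against the size legend gives 20.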